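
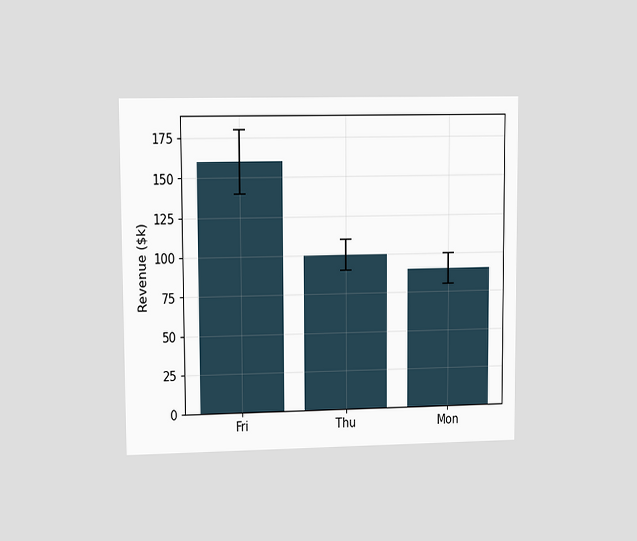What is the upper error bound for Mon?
$100k

The chart is viewed at a slight angle. The Mon bar's upper whisker reaches $100k.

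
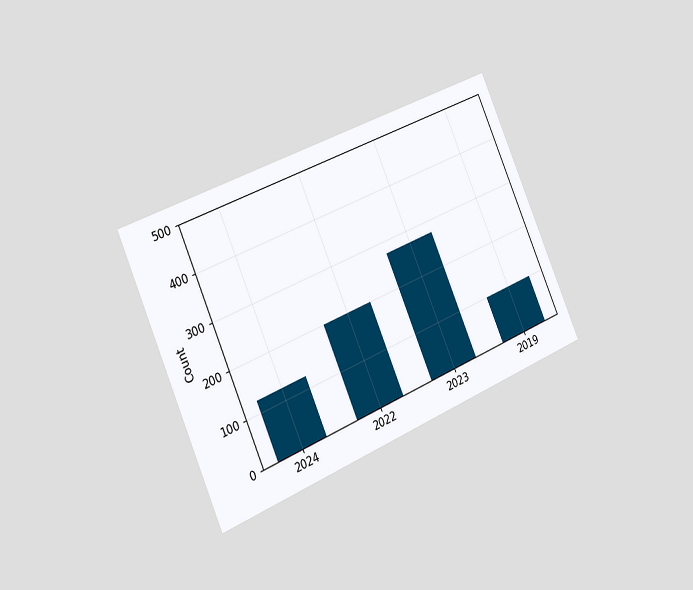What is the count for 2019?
The chart is tilted about 23° counter-clockwise and viewed slightly from the left. Reading along the chart's y-axis, the 2019 bar reaches 100.

100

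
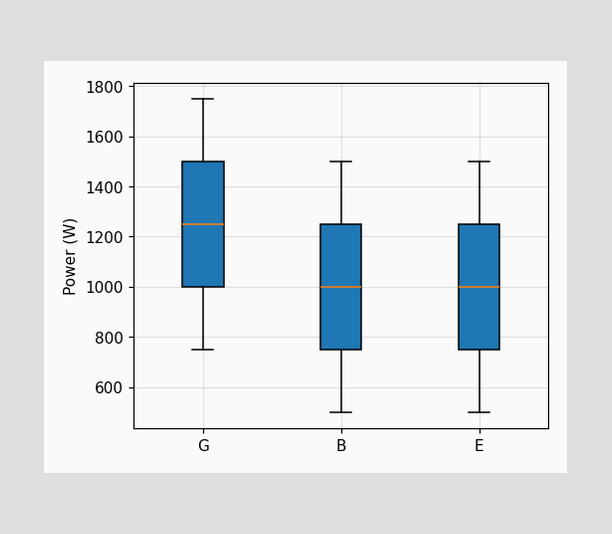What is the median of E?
1000W

The median line in the E box sits at 1000W.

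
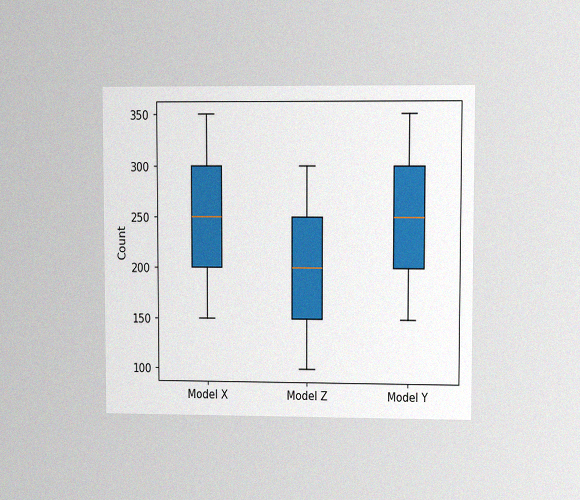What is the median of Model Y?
250

The chart is viewed at a slight angle, with some photo noise. The median line in the Model Y box sits at 250.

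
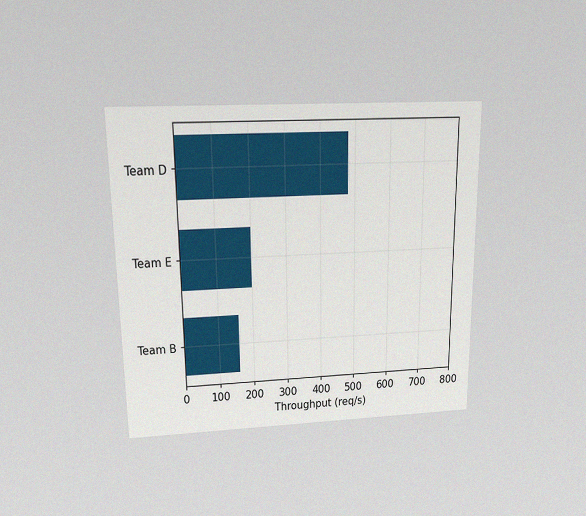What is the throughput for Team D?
480req/s

The chart is viewed slightly from above, with some photo noise. Reading along the chart's x-axis, the Team D bar reaches 480req/s.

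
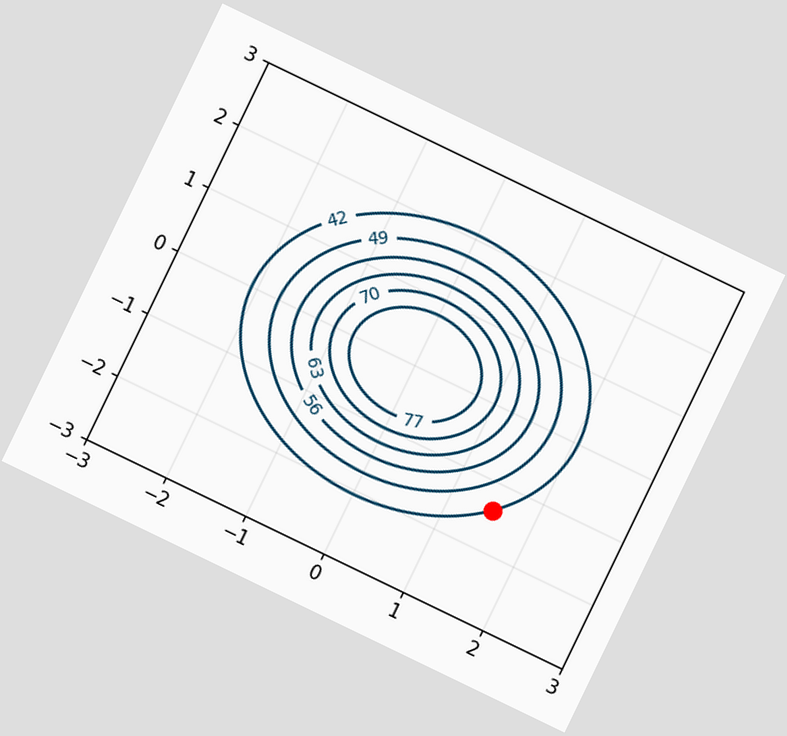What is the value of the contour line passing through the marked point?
42

The chart is tilted about 26° clockwise. The marked point sits on the contour labelled 42.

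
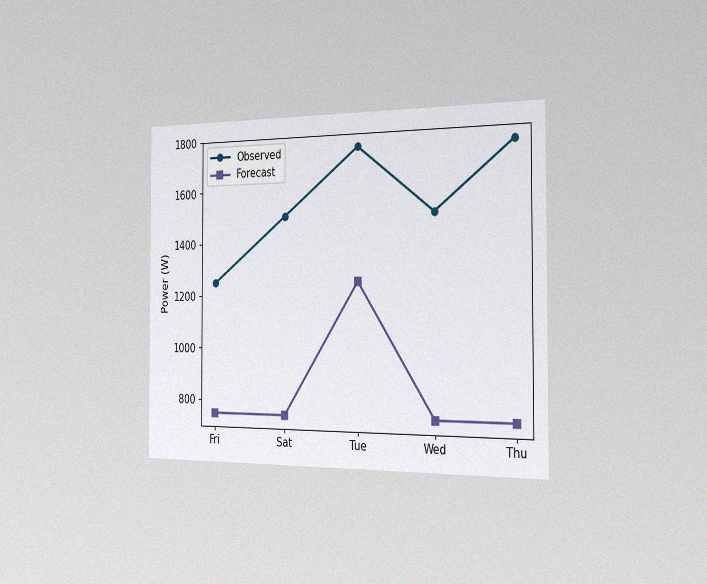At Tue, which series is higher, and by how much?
The chart is viewed slightly from the right, with some photo noise. At Tue, Observed sits above the other line by 500W.

Observed, by 500W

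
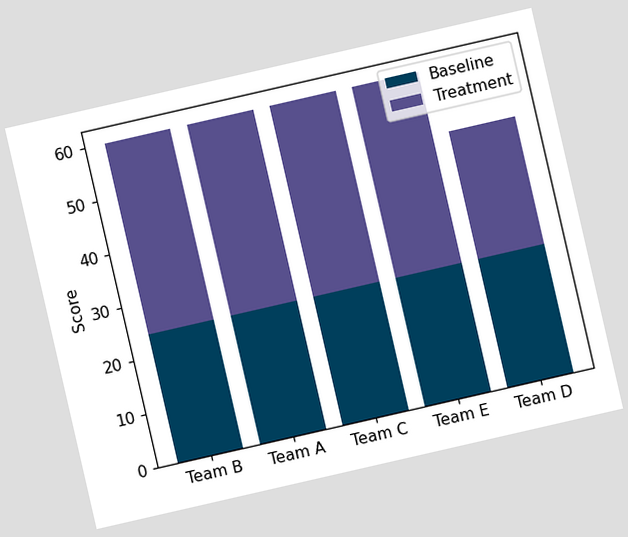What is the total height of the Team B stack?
60

The chart is tilted about 13° counter-clockwise. The Team B stack's top reaches 60 on the y-axis.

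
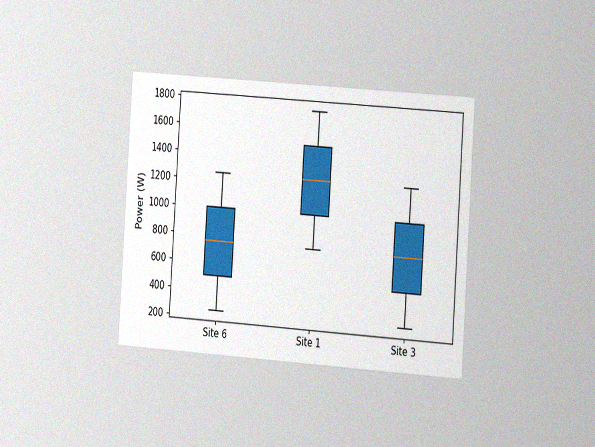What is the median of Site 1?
1250W

The chart is tilted about 4° clockwise and viewed slightly from the right, with some photo noise. The median line in the Site 1 box sits at 1250W.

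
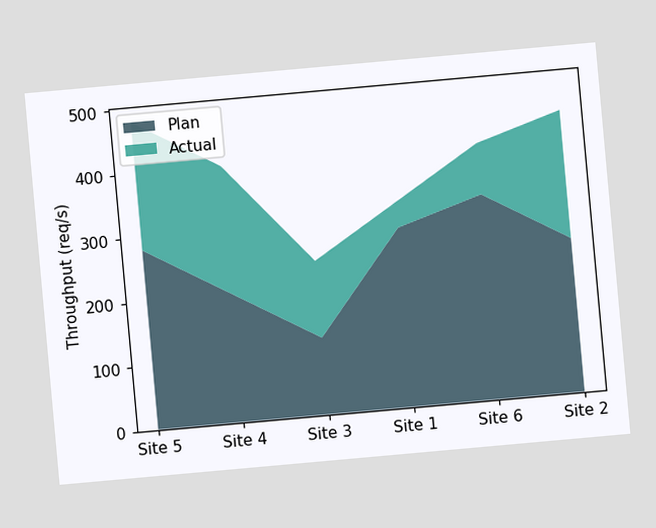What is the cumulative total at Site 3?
240req/s

The chart is tilted about 5° counter-clockwise. The stacked total at Site 3 reaches 240req/s.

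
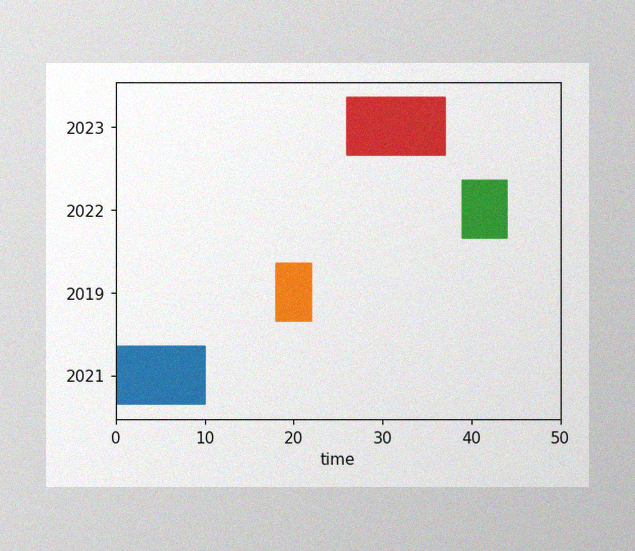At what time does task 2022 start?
The image has some photo noise and uneven lighting. The 2022 bar begins at t=39.

39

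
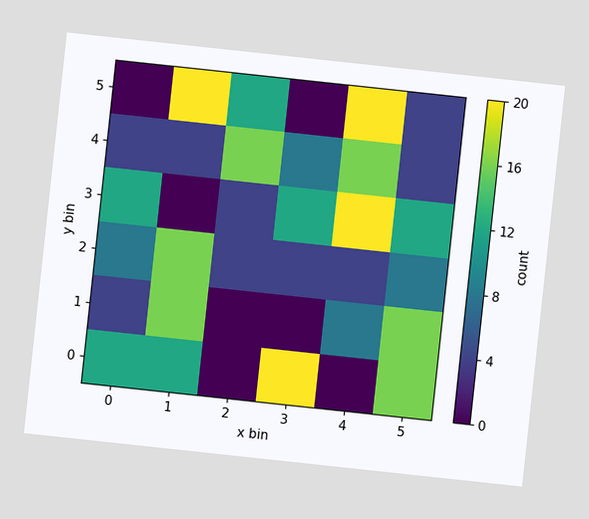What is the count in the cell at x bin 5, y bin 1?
The chart is tilted about 6° clockwise. Matching the cell (5, 1) against the colorbar gives 16.

16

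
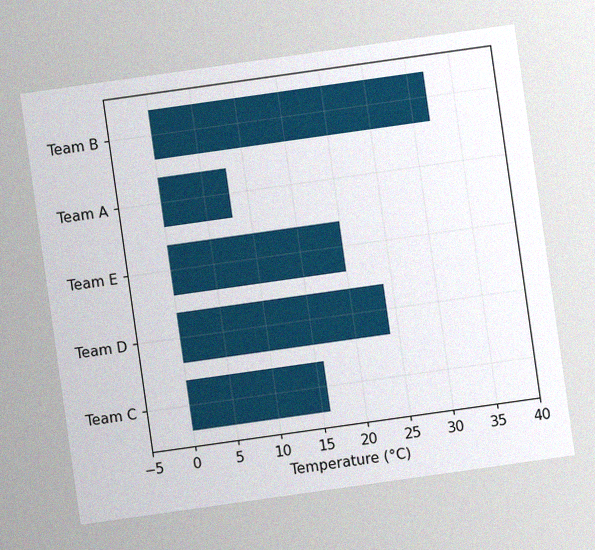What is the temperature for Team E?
20°C

The chart is tilted about 8° counter-clockwise, with some photo noise. Reading along the chart's x-axis, the Team E bar reaches 20°C.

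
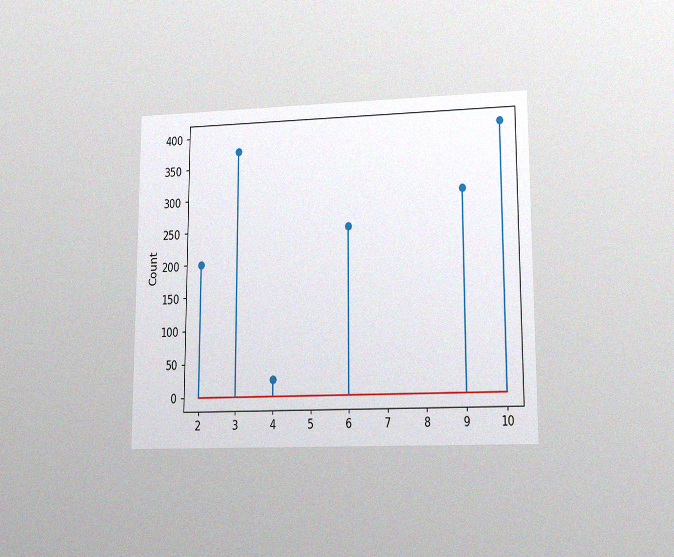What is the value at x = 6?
The chart is viewed at a slight angle, with some photo noise. The stem at x=6 reaches 250.

250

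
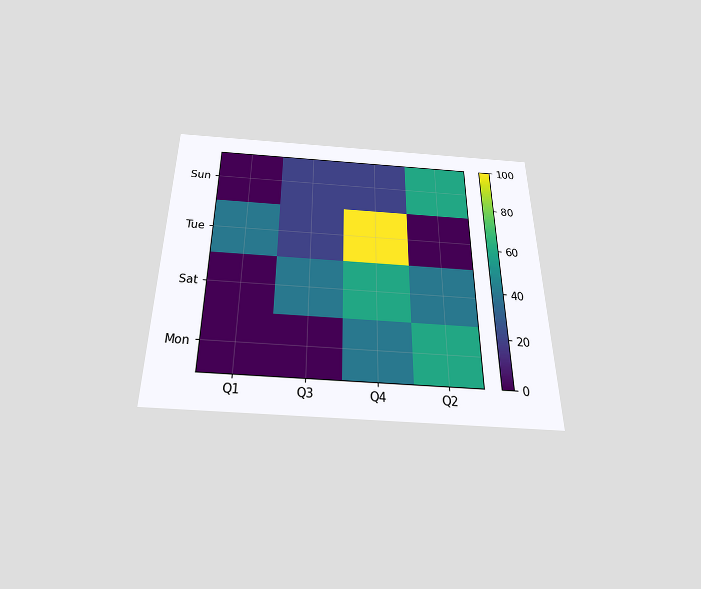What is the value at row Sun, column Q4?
20

The chart is viewed slightly from below. Matching cell (Sun, Q4) against the colorbar gives 20.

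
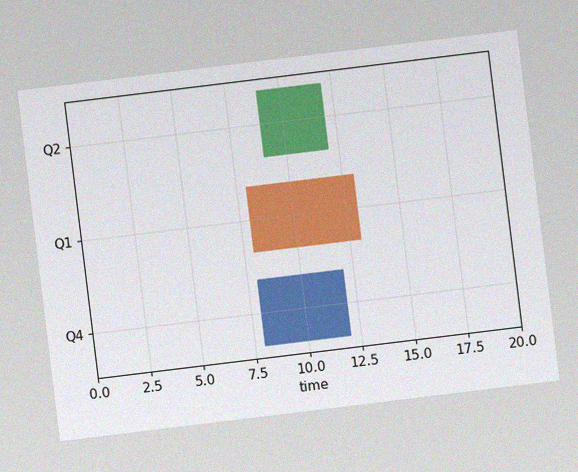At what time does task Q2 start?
The chart is tilted about 7° counter-clockwise, with some photo noise. The Q2 bar begins at t=9.

9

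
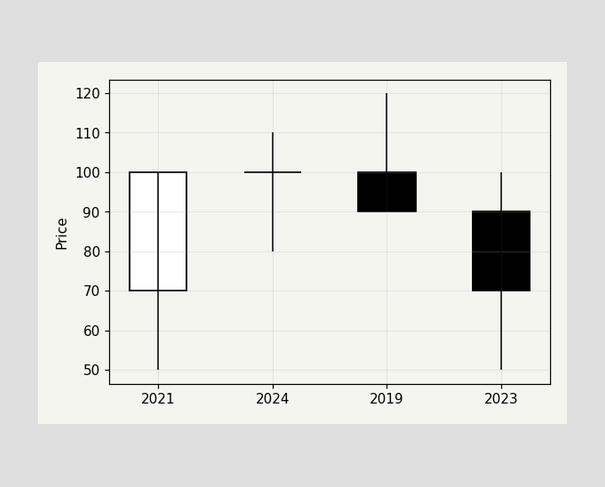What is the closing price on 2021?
100

The 2021 candle closes at 100.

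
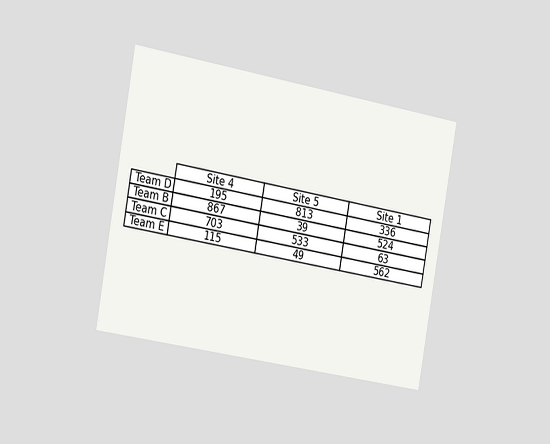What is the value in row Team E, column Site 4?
115

The chart is tilted about 10° clockwise and viewed slightly from the left. The (Team E, Site 4) cell reads 115.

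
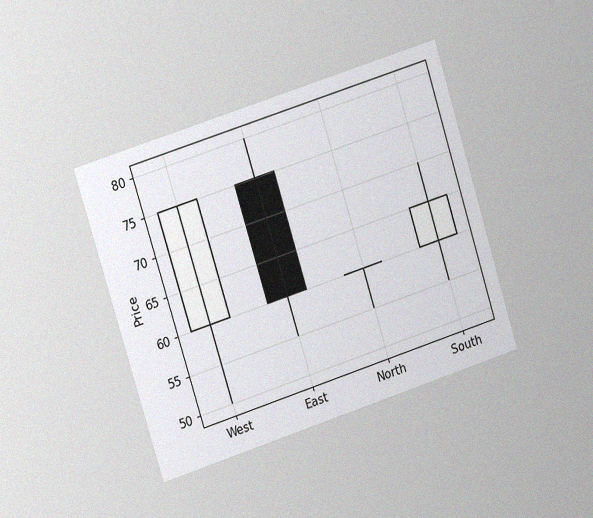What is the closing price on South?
The chart is tilted about 18° counter-clockwise and viewed slightly from the left, with some photo noise. The South candle closes at 65.

65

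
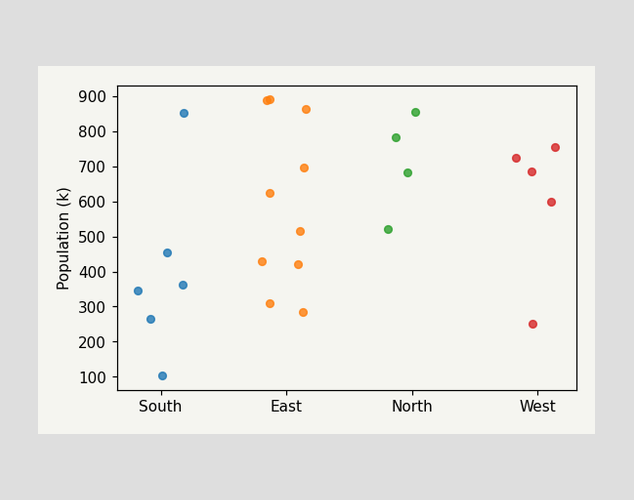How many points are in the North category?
4

Counting the markers in the North column gives 4.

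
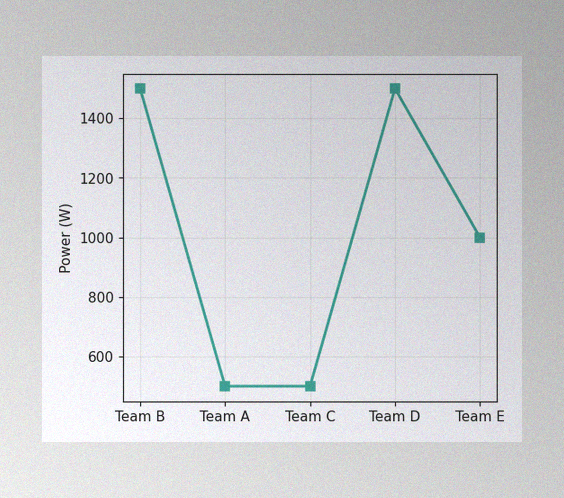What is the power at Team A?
The image has some photo noise and uneven lighting. At Team A, the line is at 500W.

500W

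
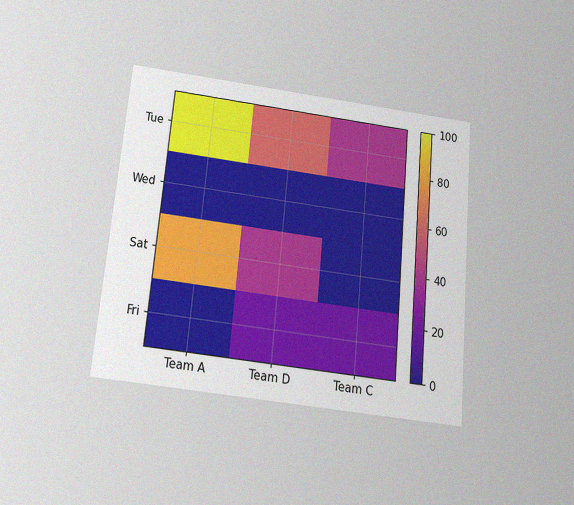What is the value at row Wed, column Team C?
The chart is tilted about 5° clockwise and viewed slightly from below, with some photo noise. Matching cell (Wed, Team C) against the colorbar gives 0.

0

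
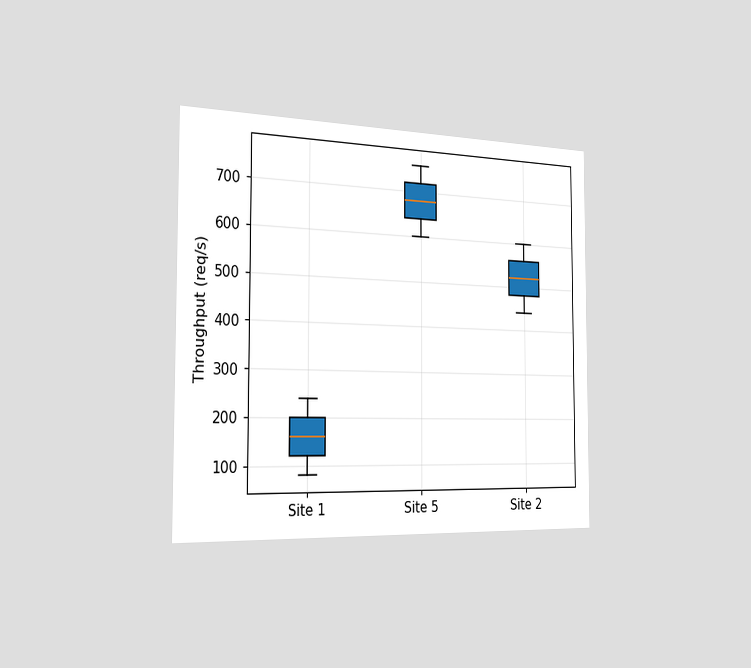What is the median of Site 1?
The chart is viewed slightly from the left. The median line in the Site 1 box sits at 160req/s.

160req/s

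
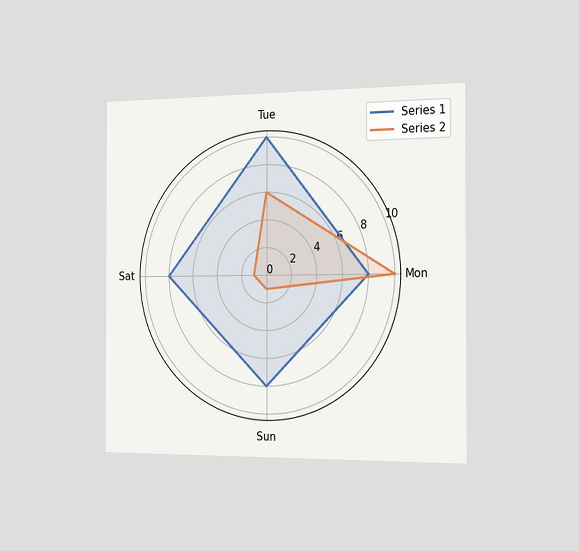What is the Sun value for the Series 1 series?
8

The chart is viewed slightly from the right. On the Sun axis, Series 1 reaches 8.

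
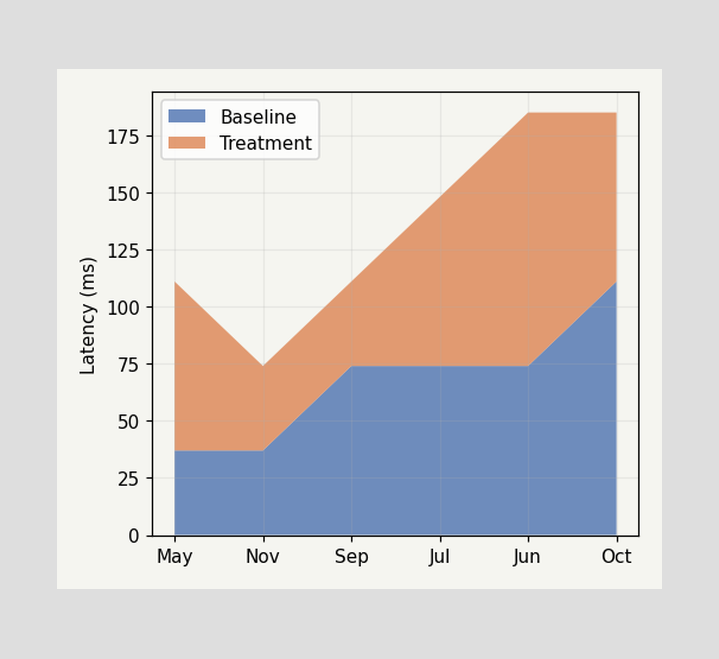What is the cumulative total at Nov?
74ms

The stacked total at Nov reaches 74ms.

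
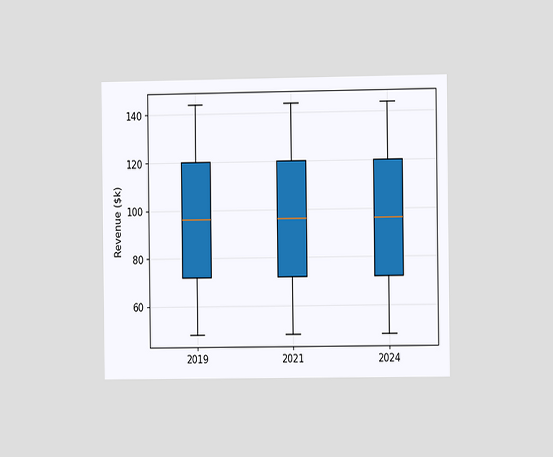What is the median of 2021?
$96k

The chart is viewed slightly from the right. The median line in the 2021 box sits at $96k.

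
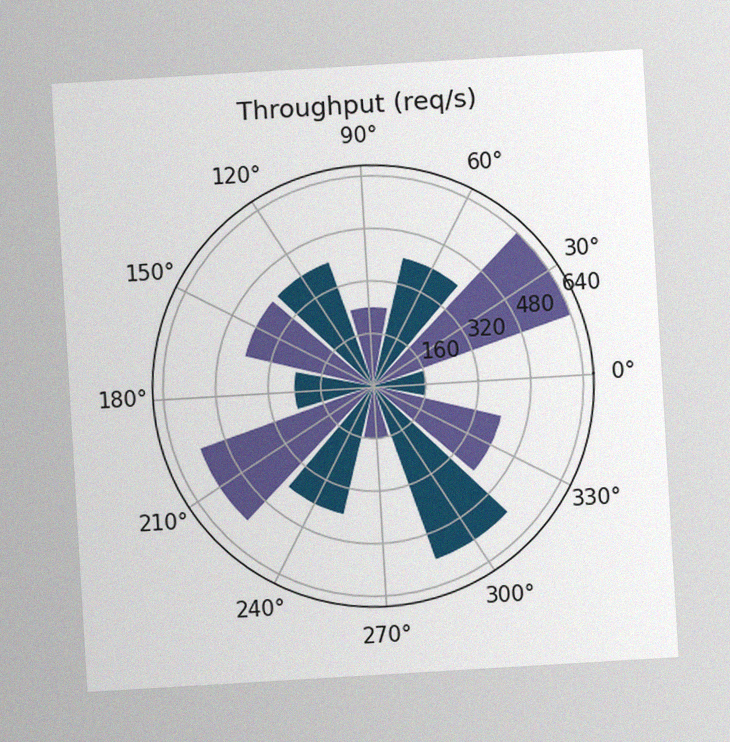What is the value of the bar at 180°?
240req/s

The chart is tilted about 3° counter-clockwise, with some photo noise. The bar at 180° reaches 240req/s on the radial axis.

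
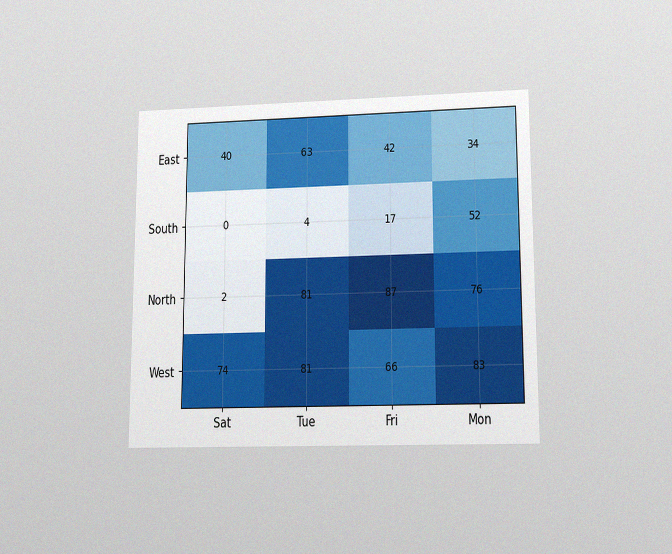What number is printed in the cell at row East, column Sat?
40

The chart is viewed at a slight angle, with some photo noise. The (East, Sat) cell reads 40.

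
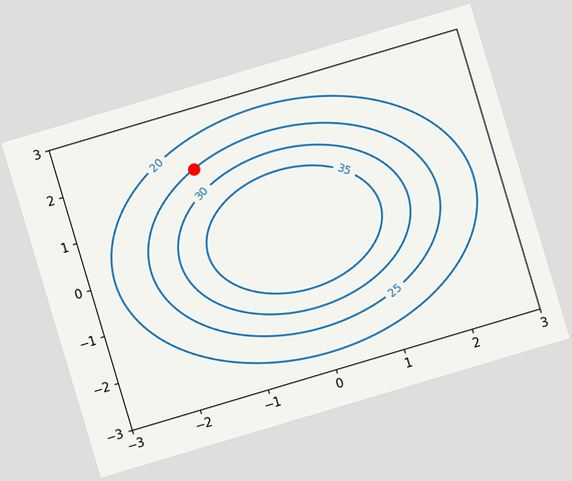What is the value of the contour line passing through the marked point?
25

The chart is tilted about 17° counter-clockwise. The marked point sits on the contour labelled 25.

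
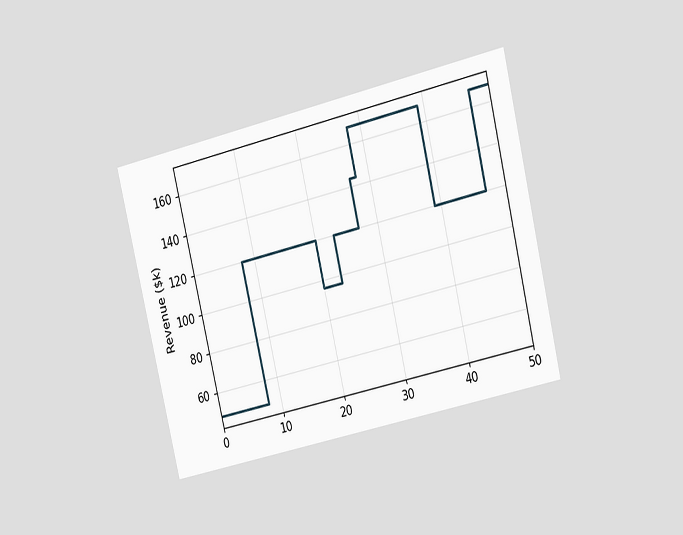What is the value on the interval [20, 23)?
The chart is tilted about 13° counter-clockwise and viewed slightly from the right. On [20, 23) the step sits at $96k.

$96k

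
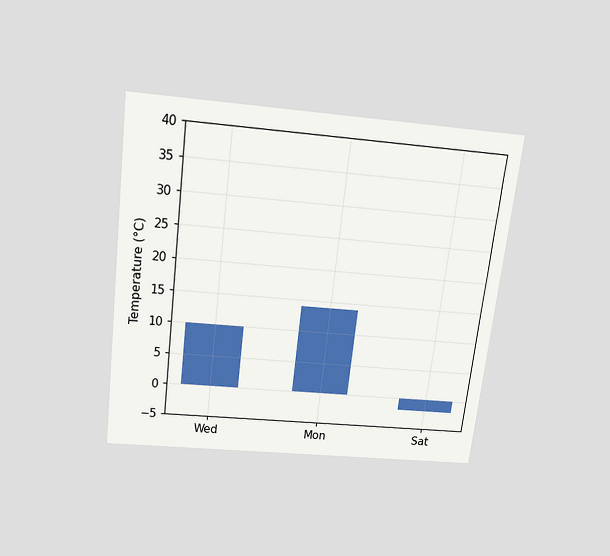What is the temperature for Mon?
The chart is tilted about 7° clockwise and viewed slightly from above. Reading along the chart's y-axis, the Mon bar reaches 14°C.

14°C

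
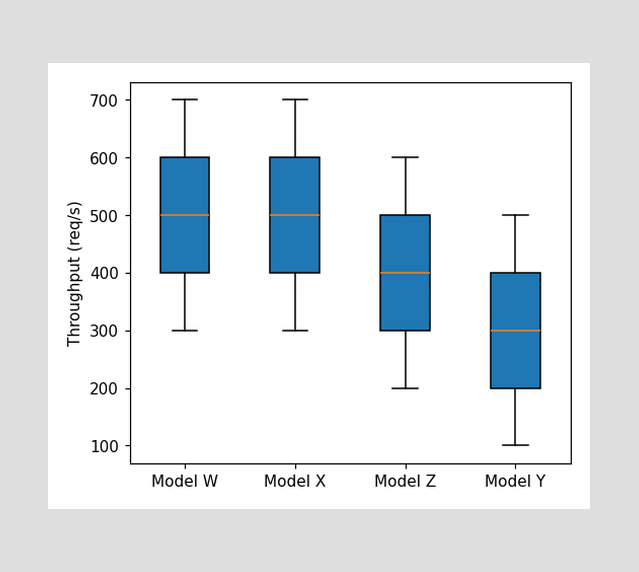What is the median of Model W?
The median line in the Model W box sits at 500req/s.

500req/s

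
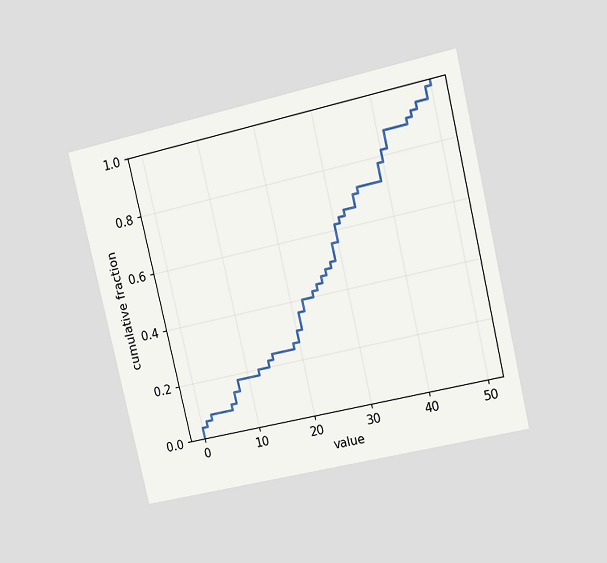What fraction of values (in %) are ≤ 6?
10%

The chart is tilted about 13° counter-clockwise and viewed at a slight angle. At x=6 the ECDF step is at 10%.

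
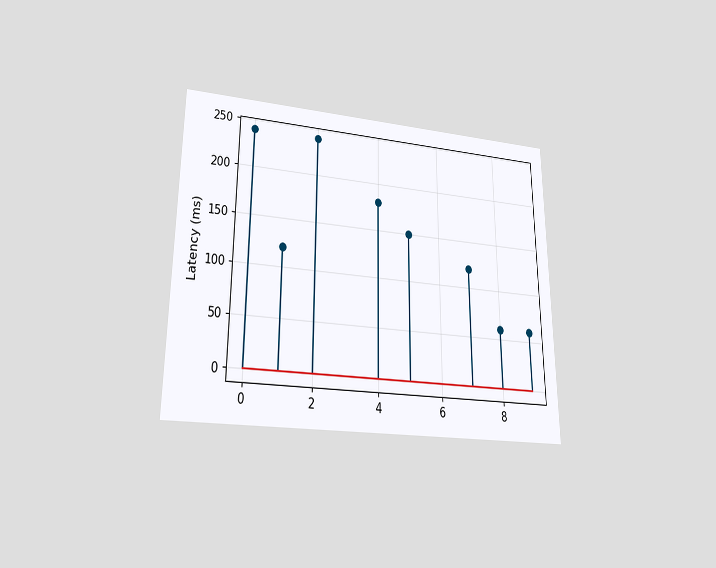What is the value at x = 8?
The chart is viewed at a slight angle. The stem at x=8 reaches 60ms.

60ms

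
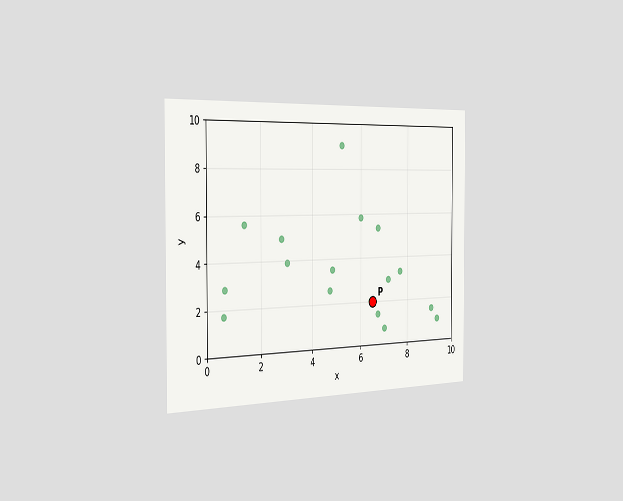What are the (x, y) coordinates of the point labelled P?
The chart is viewed slightly from the left. Following the gridlines from P to each axis, P sits at (6.5, 2).

(6.5, 2)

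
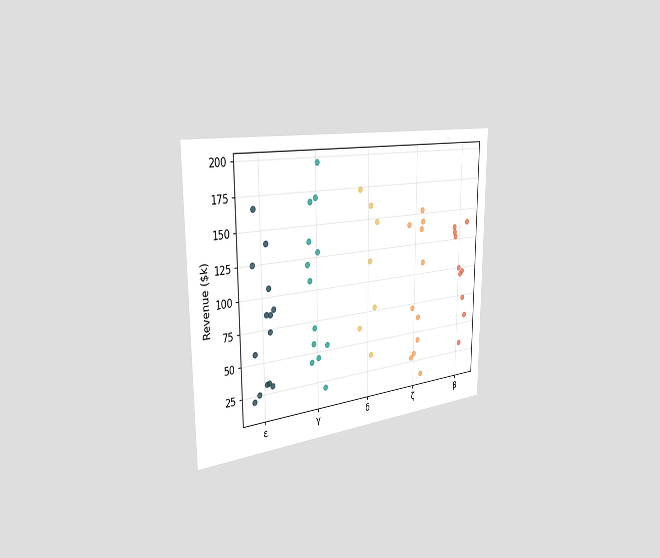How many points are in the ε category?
The chart is viewed slightly from the left. Counting the markers in the ε column gives 14.

14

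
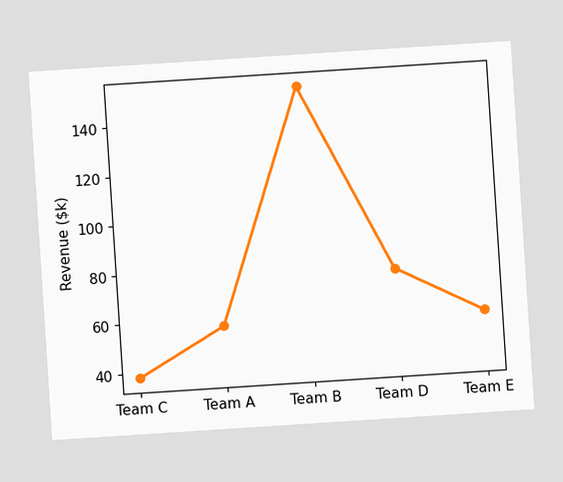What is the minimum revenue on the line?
$38k

The chart is tilted about 4° counter-clockwise. The lowest point is at Team C, and reading across to the y-axis gives $38k.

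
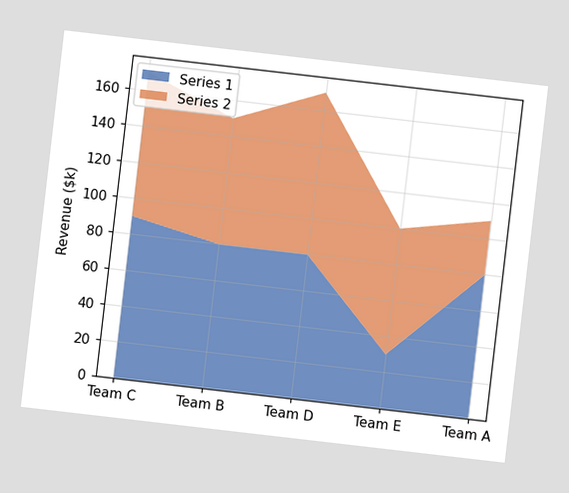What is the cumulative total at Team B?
The chart is tilted about 7° clockwise. The stacked total at Team B reaches $150k.

$150k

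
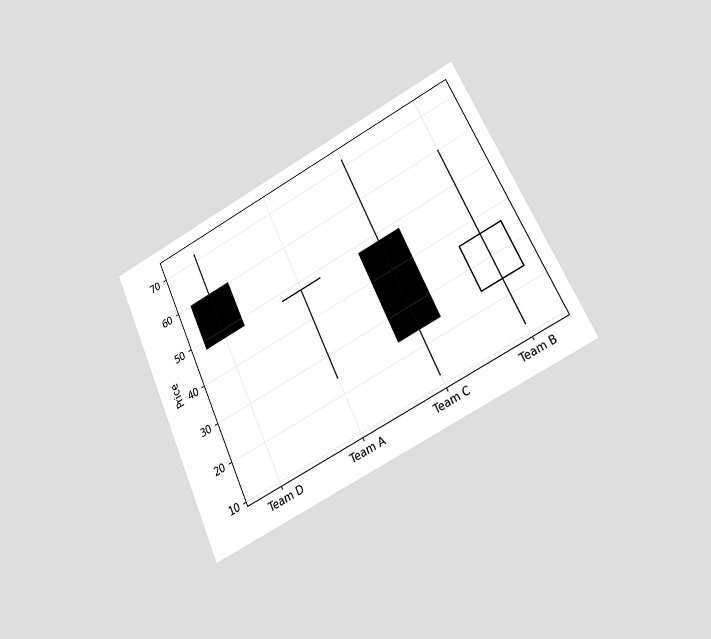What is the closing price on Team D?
The chart is tilted about 25° counter-clockwise and viewed at a slight angle. The Team D candle closes at 48.

48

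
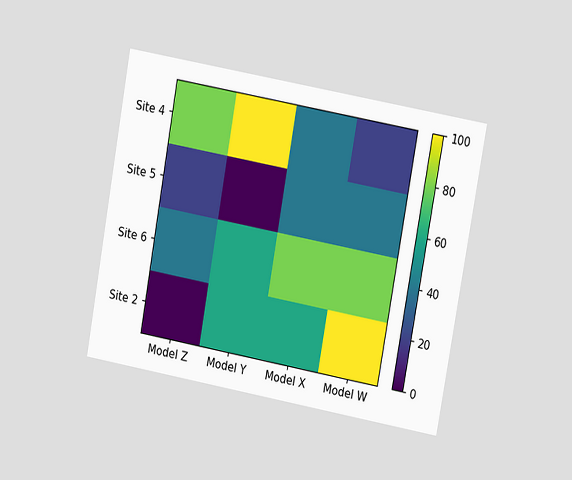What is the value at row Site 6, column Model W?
The chart is tilted about 10° clockwise and viewed at a slight angle. Matching cell (Site 6, Model W) against the colorbar gives 80.

80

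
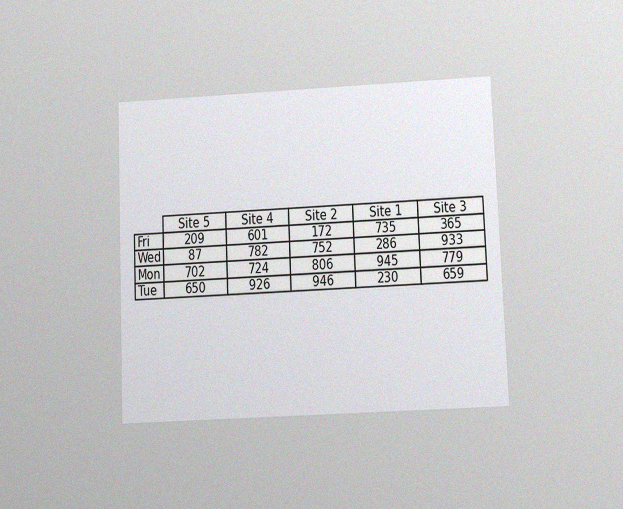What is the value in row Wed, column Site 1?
The chart is tilted about 2° counter-clockwise and viewed at a slight angle, with some photo noise. The (Wed, Site 1) cell reads 286.

286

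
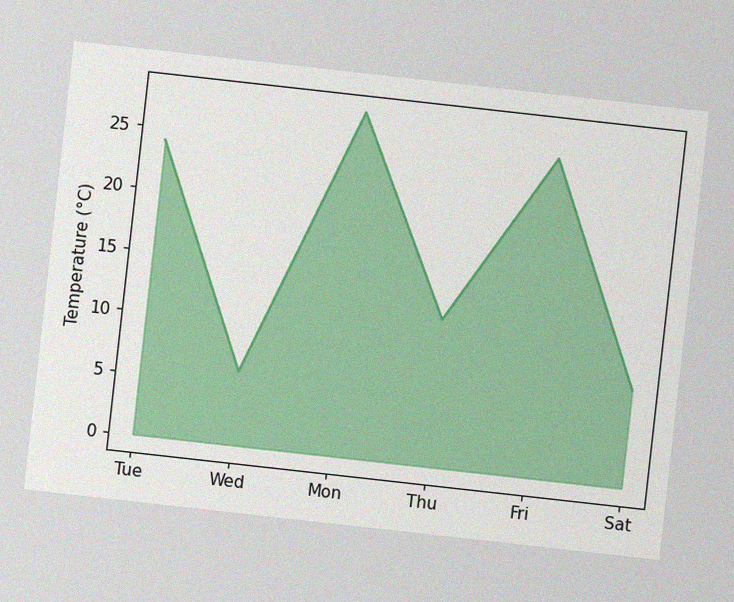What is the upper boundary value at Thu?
12°C

The chart is tilted about 6° clockwise, with some photo noise. At Thu the upper boundary is at 12°C.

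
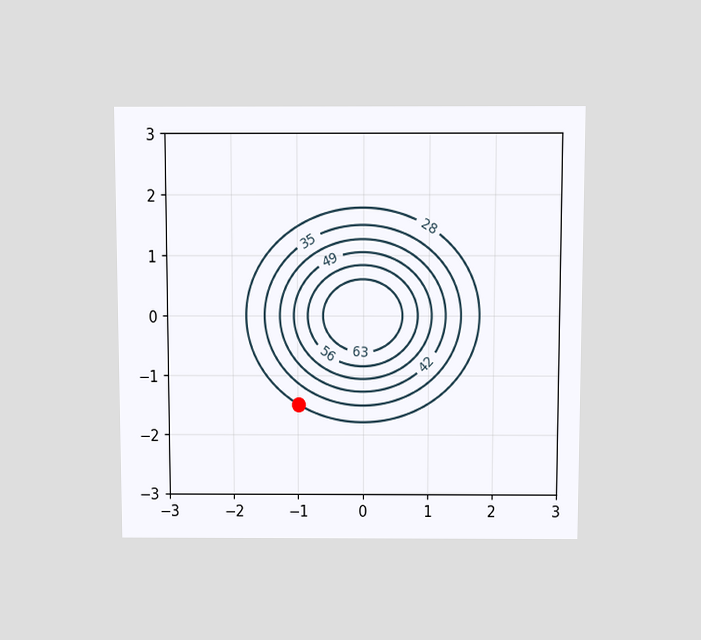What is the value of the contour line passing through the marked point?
The chart is viewed slightly from above. The marked point sits on the contour labelled 28.

28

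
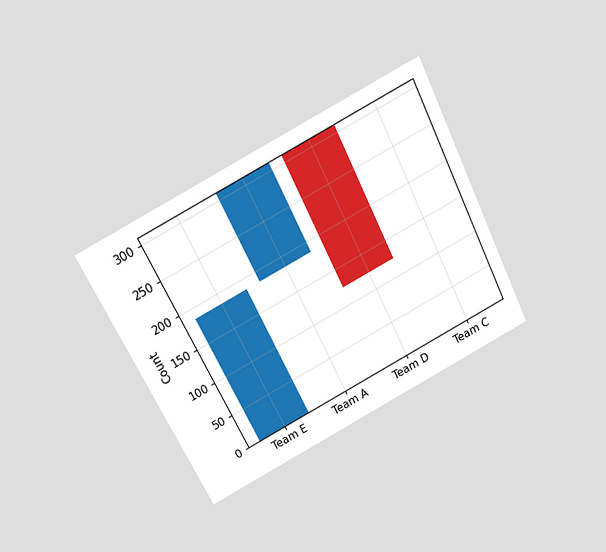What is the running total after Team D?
124

The chart is tilted about 27° counter-clockwise and viewed slightly from above. After Team D the running total reaches 124.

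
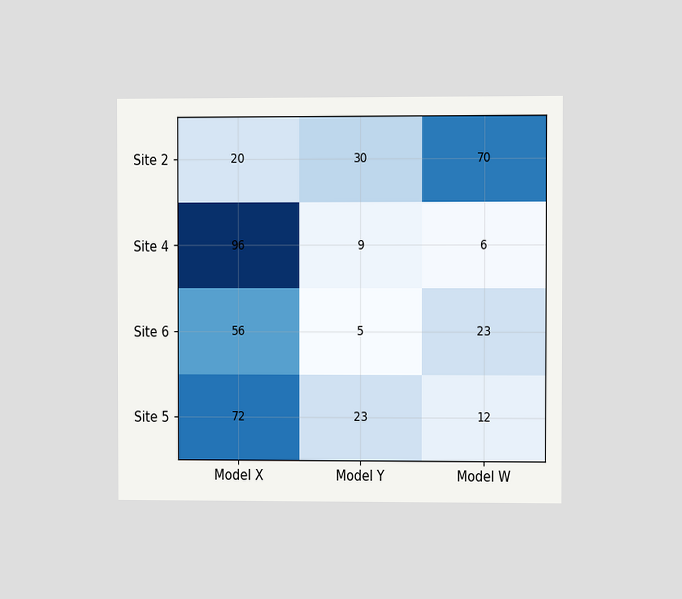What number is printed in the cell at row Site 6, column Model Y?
5

The chart is viewed at a slight angle. The (Site 6, Model Y) cell reads 5.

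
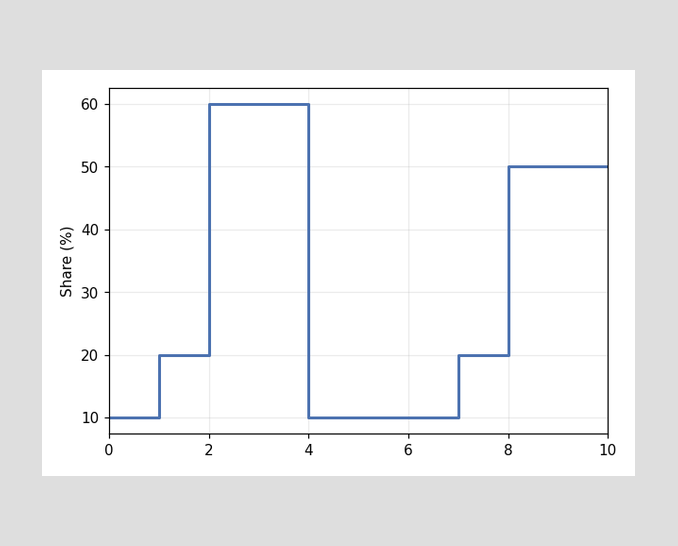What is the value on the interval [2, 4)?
60%

On [2, 4) the step sits at 60%.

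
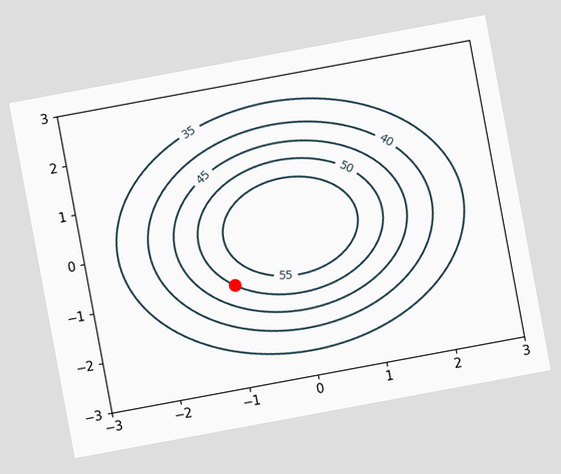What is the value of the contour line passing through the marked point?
50

The chart is tilted about 10° counter-clockwise. The marked point sits on the contour labelled 50.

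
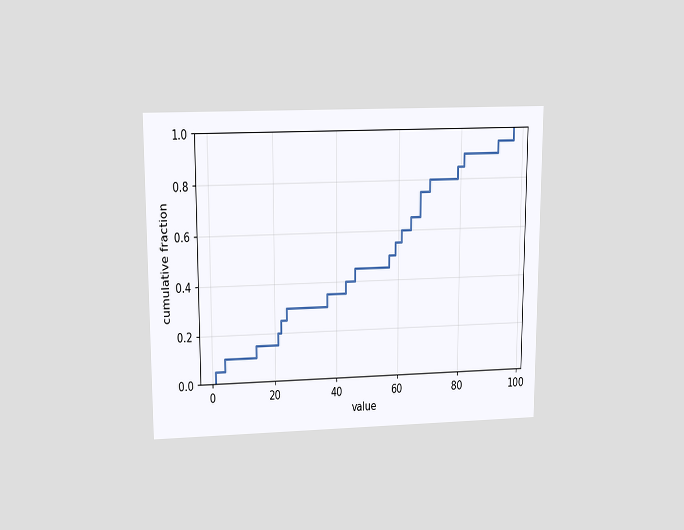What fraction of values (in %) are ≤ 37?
35%

The chart is viewed slightly from above. At x=37 the ECDF step is at 35%.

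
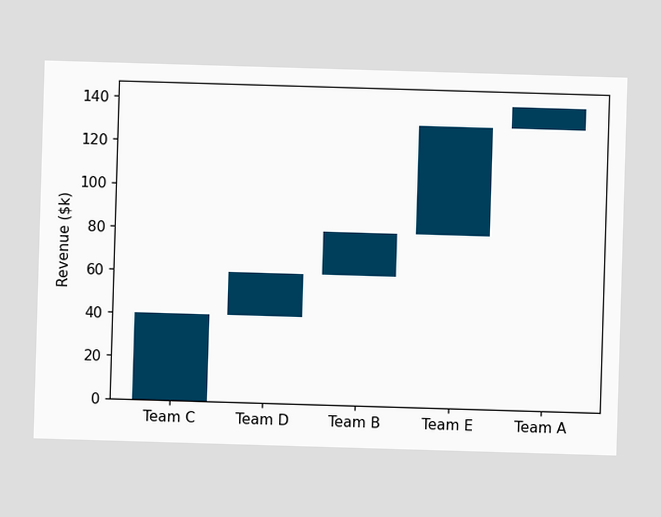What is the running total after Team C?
After Team C the running total reaches $40k.

$40k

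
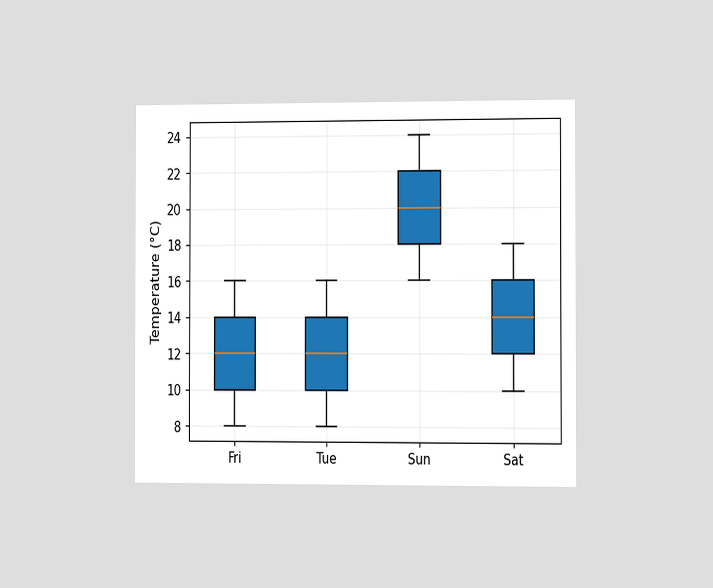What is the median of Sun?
The chart is viewed slightly from the right. The median line in the Sun box sits at 20°C.

20°C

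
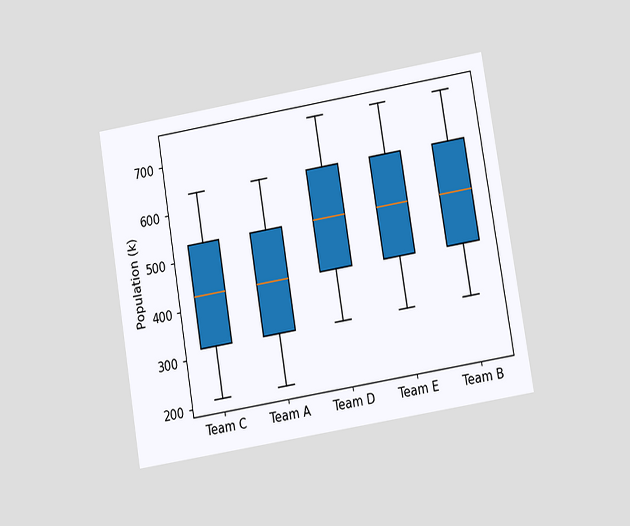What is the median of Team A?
424k

The chart is tilted about 9° counter-clockwise and viewed at a slight angle. The median line in the Team A box sits at 424k.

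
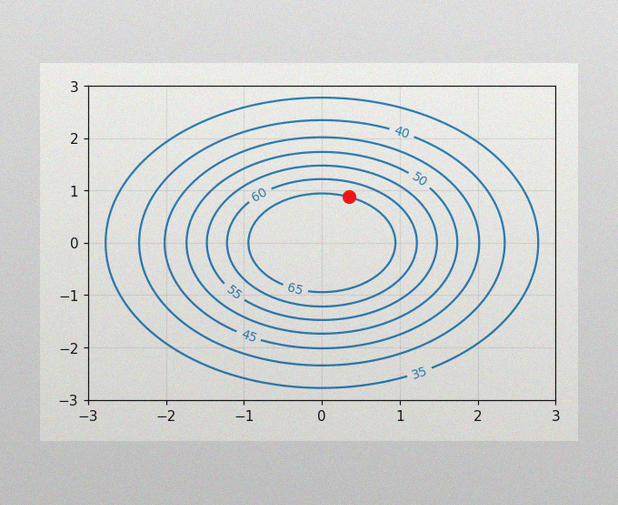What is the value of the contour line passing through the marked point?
65

The image has some photo noise and uneven lighting. The marked point sits on the contour labelled 65.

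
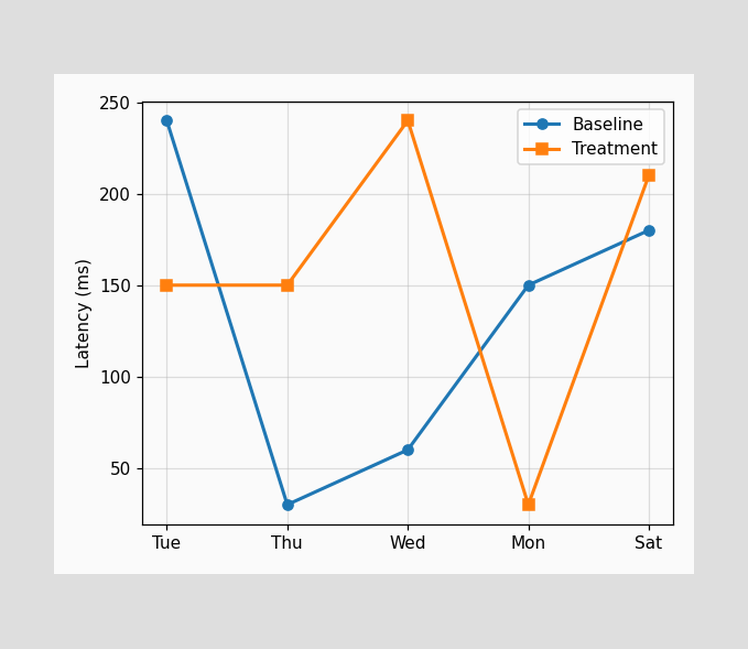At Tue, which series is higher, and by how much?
At Tue, Baseline sits above the other line by 90ms.

Baseline, by 90ms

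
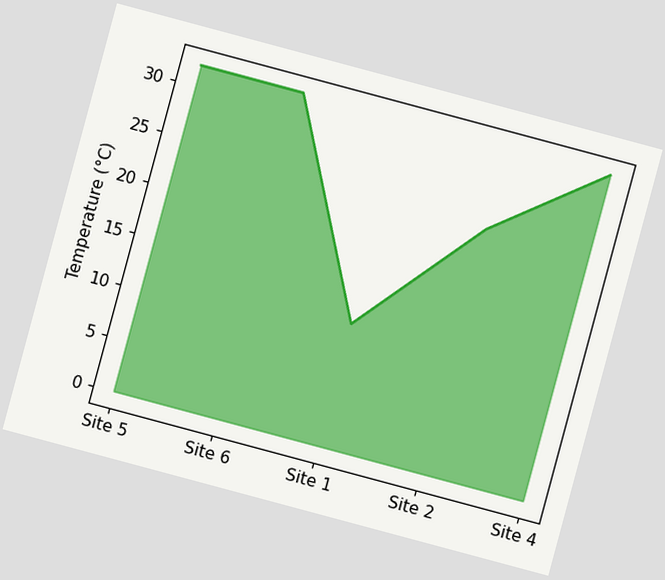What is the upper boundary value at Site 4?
32°C

The chart is tilted about 15° clockwise. At Site 4 the upper boundary is at 32°C.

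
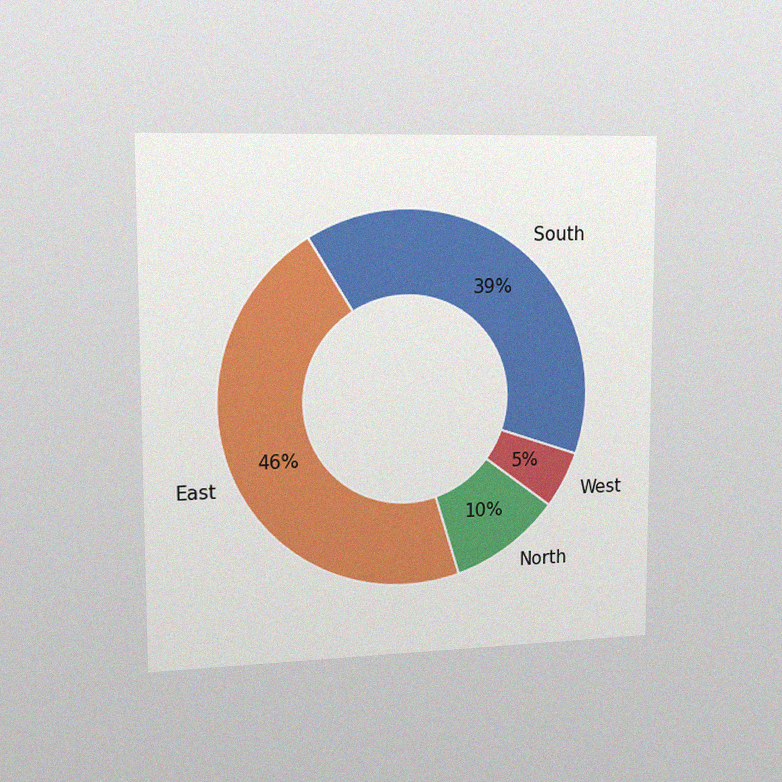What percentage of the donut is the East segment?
The chart is viewed slightly from the left, with some photo noise. The East segment takes up 46% of the ring.

46%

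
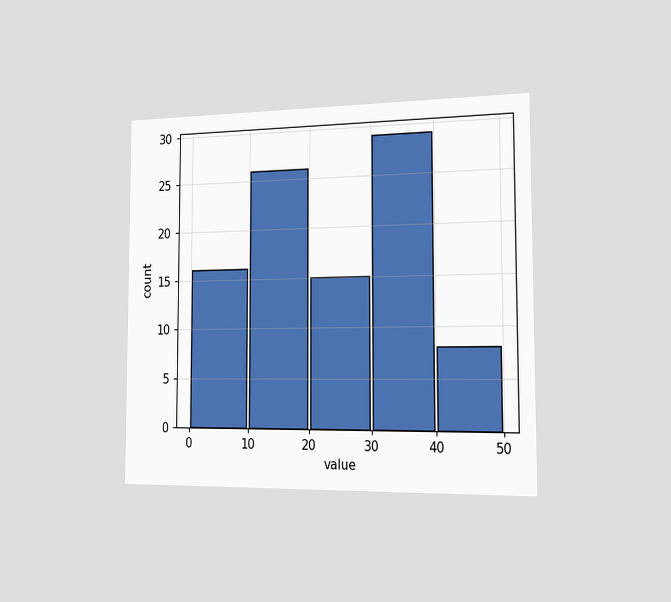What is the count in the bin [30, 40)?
29

The chart is viewed slightly from the right. The [30, 40) bin has height 29.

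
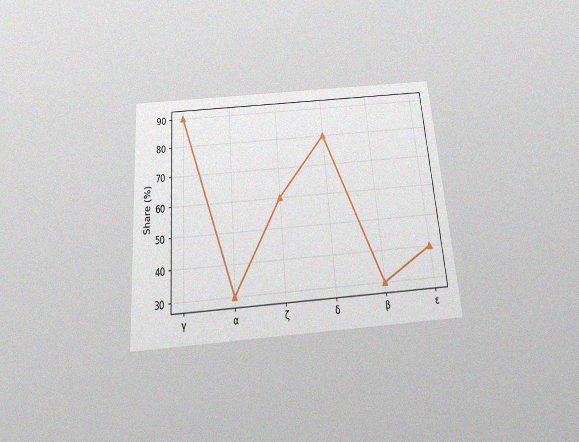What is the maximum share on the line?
The chart is tilted about 5° counter-clockwise and viewed slightly from below, with some photo noise. The highest point is at γ, and reading across to the y-axis gives 90%.

90%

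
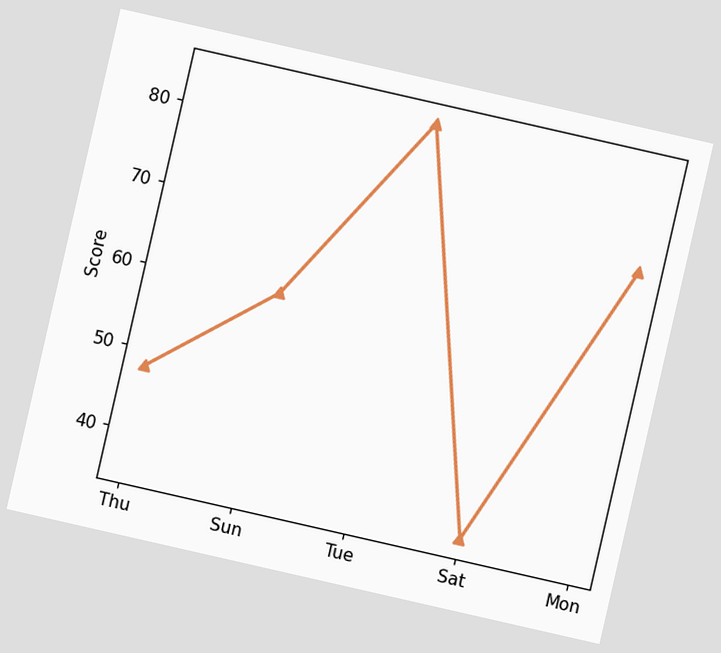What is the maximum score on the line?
84

The chart is tilted about 13° clockwise. The highest point is at Tue, and reading across to the y-axis gives 84.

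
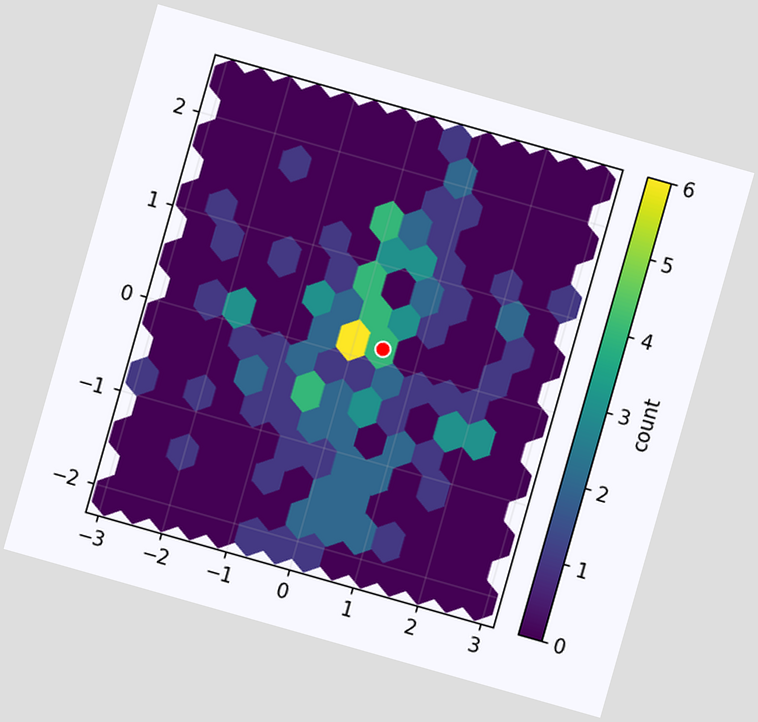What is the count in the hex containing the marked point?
4

The chart is tilted about 16° clockwise. The marked hex reads 4 on the colorbar.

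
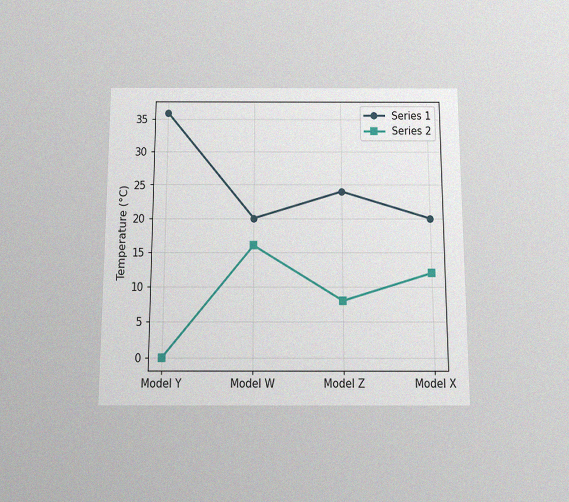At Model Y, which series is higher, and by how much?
The chart is viewed slightly from below, with some photo noise. At Model Y, Series 1 sits above the other line by 36°C.

Series 1, by 36°C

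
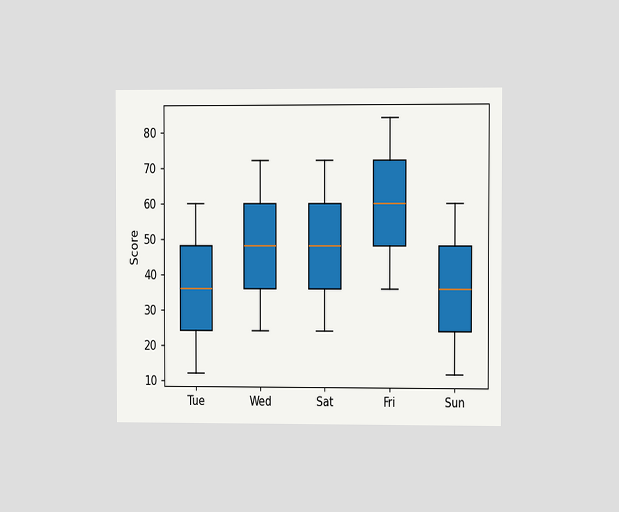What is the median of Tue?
The chart is viewed slightly from the right. The median line in the Tue box sits at 36.

36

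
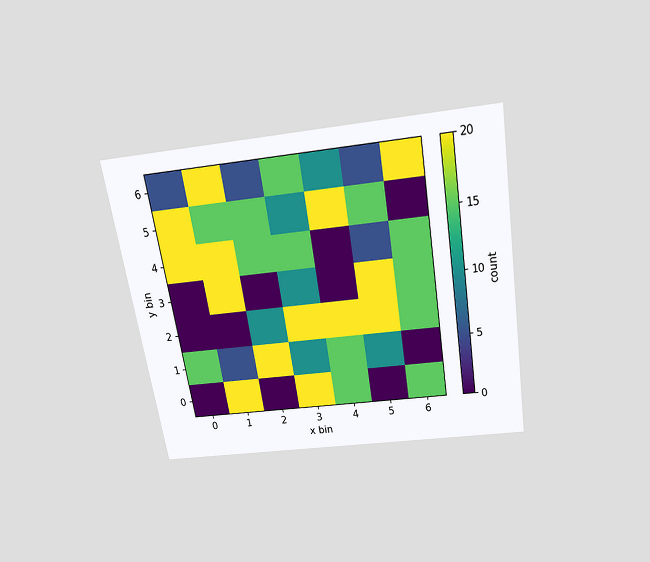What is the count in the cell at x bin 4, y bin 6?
The chart is tilted about 9° counter-clockwise and viewed slightly from above. Matching the cell (4, 6) against the colorbar gives 10.

10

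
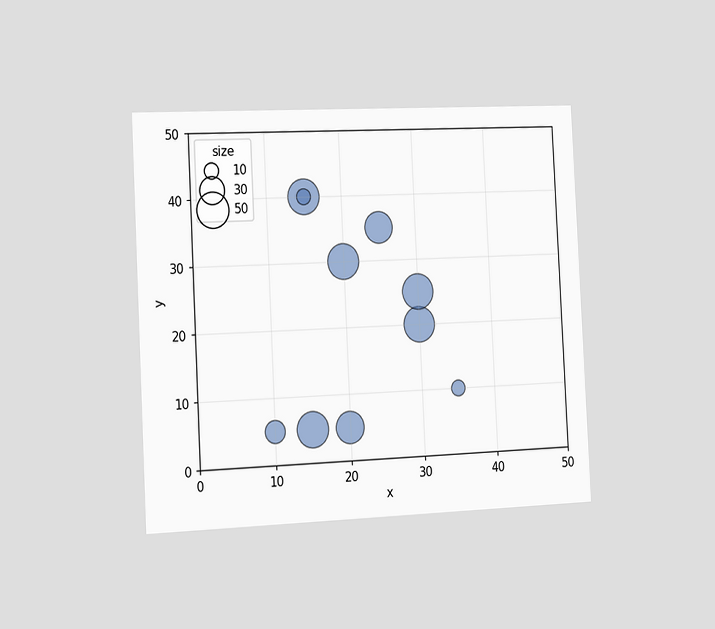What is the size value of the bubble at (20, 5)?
40

The chart is tilted about 3° counter-clockwise and viewed slightly from the left. Matching the bubble at (20, 5) against the size legend gives 40.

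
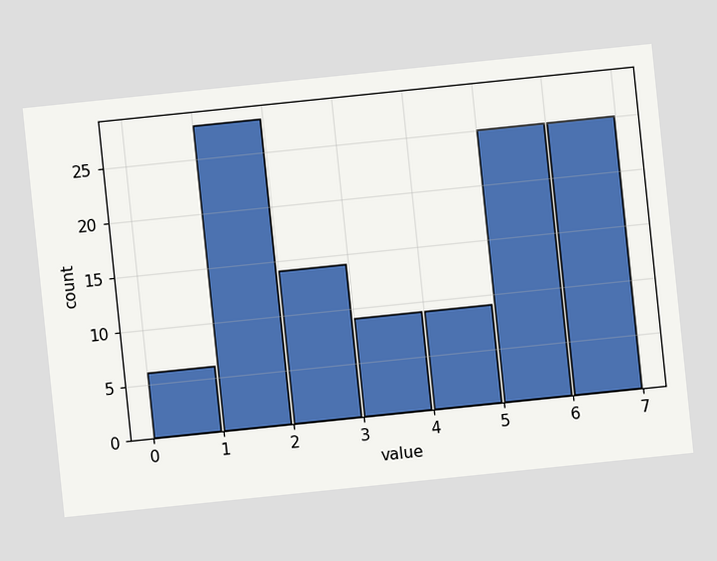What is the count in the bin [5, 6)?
25

The chart is tilted about 6° counter-clockwise. The [5, 6) bin has height 25.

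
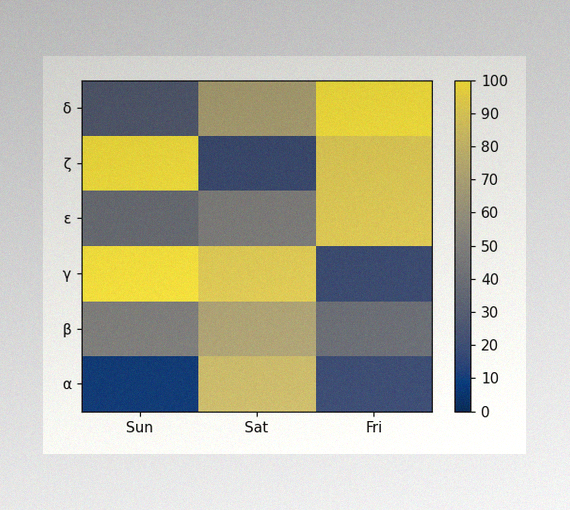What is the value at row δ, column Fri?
The image has some photo noise and uneven lighting. Matching cell (δ, Fri) against the colorbar gives 100.

100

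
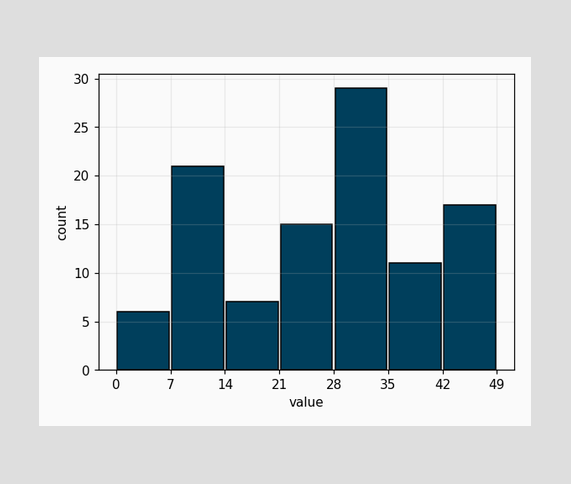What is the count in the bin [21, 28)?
The [21, 28) bin has height 15.

15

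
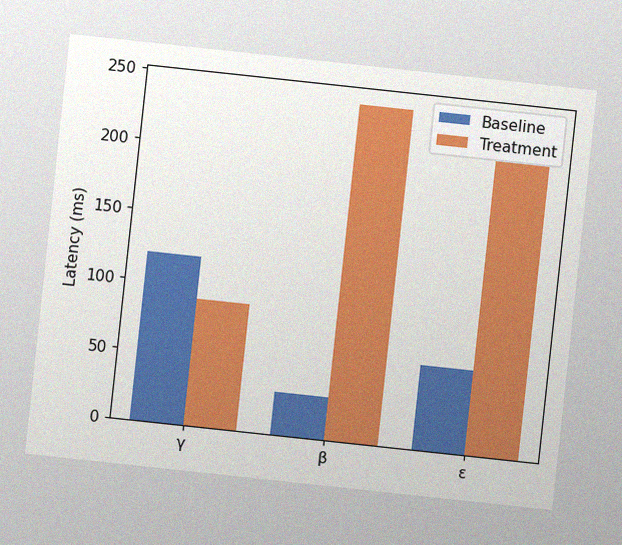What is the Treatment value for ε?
210ms

The chart is tilted about 6° clockwise, with some photo noise. The Treatment bar at ε reaches 210ms on the y-axis.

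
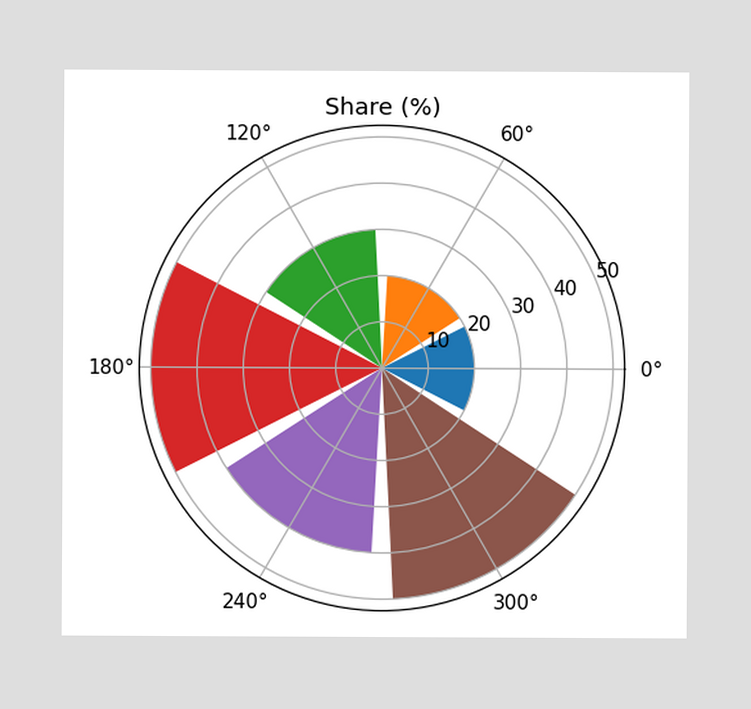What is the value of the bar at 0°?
20%

The bar at 0° reaches 20% on the radial axis.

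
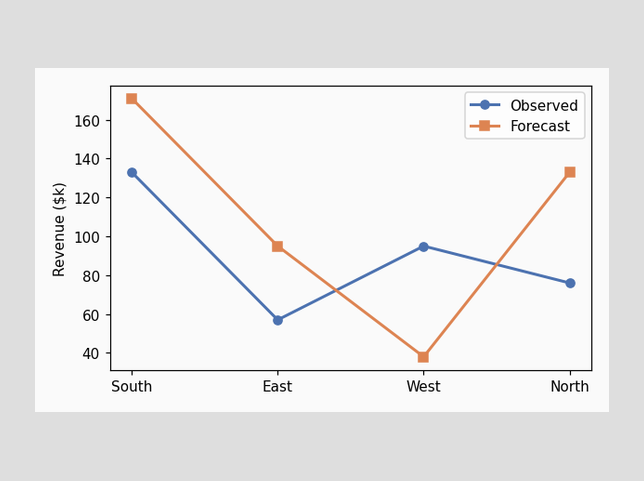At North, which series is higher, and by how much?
At North, Forecast sits above the other line by $57k.

Forecast, by $57k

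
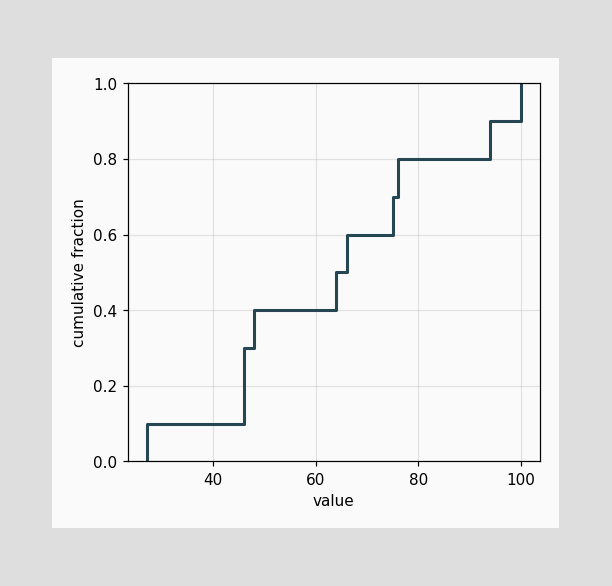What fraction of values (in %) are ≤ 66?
At x=66 the ECDF step is at 60%.

60%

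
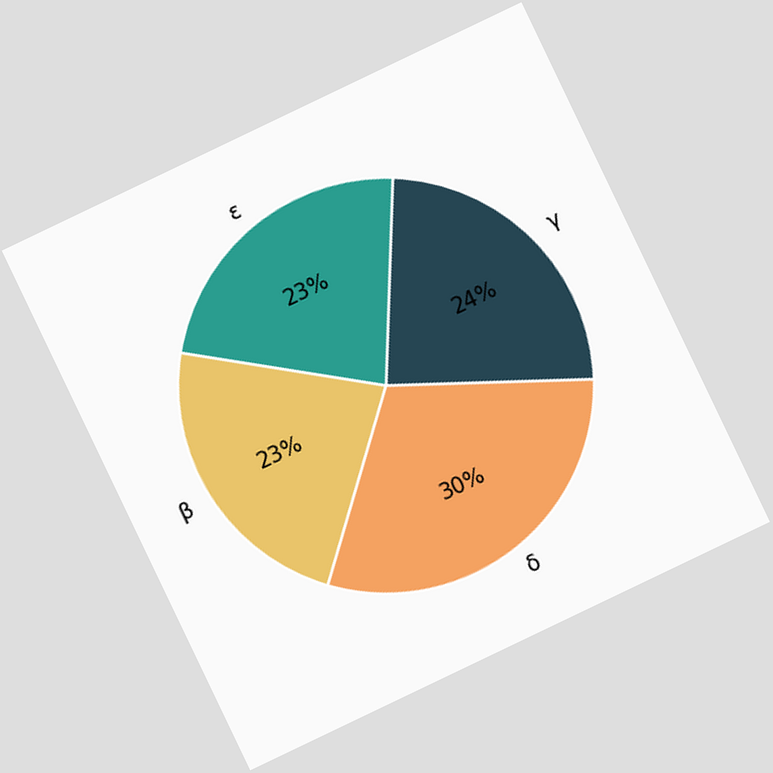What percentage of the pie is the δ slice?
30%

The chart is tilted about 26° counter-clockwise. The δ slice takes up 30% of the pie.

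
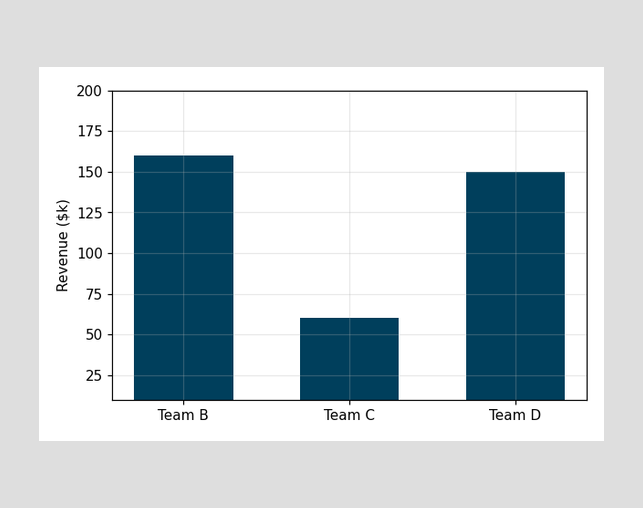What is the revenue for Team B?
$160k

Reading along the chart's y-axis, the Team B bar reaches $160k.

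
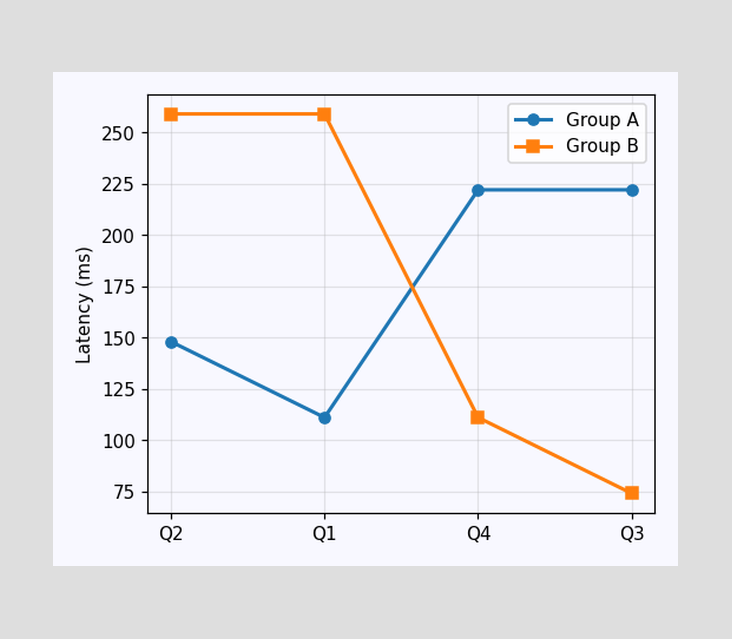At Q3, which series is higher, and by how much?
Group A, by 148ms

At Q3, Group A sits above the other line by 148ms.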